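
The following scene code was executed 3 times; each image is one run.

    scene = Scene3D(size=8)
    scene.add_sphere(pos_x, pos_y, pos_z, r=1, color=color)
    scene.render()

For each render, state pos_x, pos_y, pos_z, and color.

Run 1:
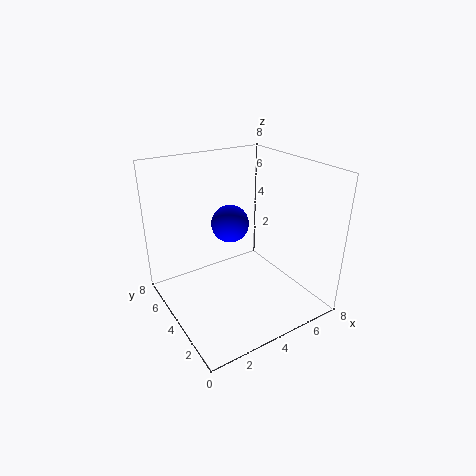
pos_x = 3.5
pos_y = 4
pos_z = 5
color = 'blue'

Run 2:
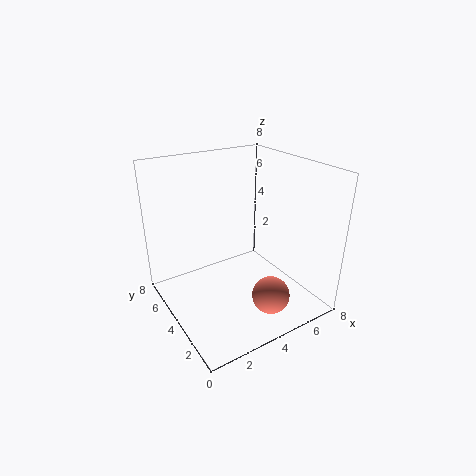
pos_x = 4.5
pos_y = 1.5
pos_z = 1.5
color = 'salmon'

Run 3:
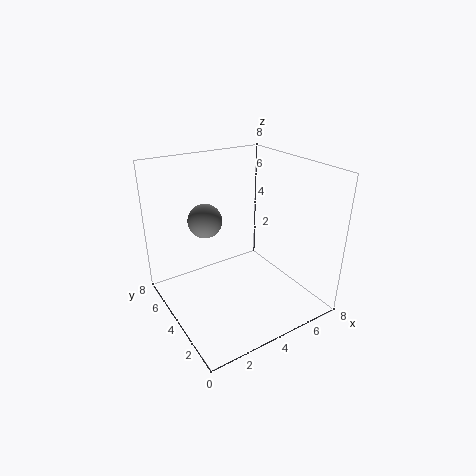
pos_x = 3
pos_y = 6
pos_z = 4.5
color = 'gray'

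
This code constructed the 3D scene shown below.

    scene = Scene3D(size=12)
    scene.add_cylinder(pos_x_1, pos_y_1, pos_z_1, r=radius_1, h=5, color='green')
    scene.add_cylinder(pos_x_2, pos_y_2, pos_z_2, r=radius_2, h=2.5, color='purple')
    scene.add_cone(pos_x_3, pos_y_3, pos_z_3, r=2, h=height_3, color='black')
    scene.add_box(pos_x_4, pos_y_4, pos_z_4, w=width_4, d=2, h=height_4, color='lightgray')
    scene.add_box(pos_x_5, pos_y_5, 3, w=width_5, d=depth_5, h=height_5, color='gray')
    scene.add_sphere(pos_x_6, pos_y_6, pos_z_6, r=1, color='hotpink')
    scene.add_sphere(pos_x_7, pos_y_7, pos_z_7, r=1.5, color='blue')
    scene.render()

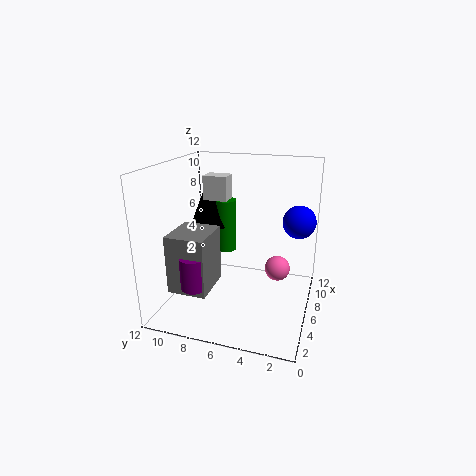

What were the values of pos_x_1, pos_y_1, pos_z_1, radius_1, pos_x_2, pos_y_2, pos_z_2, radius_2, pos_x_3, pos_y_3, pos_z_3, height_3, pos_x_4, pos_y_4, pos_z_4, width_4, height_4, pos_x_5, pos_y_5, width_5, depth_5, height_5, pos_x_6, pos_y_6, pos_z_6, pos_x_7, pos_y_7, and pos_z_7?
pos_x_1 = 10, pos_y_1 = 8.5, pos_z_1 = 3, radius_1 = 1, pos_x_2 = 1.5, pos_y_2 = 8, pos_z_2 = 3.5, radius_2 = 1, pos_x_3 = 10, pos_y_3 = 10, pos_z_3 = 5.5, height_3 = 5, pos_x_4 = 6, pos_y_4 = 7, pos_z_4 = 9, width_4 = 1.5, height_4 = 2, pos_x_5 = 1, pos_y_5 = 7, width_5 = 3.5, depth_5 = 3, height_5 = 4.5, pos_x_6 = 5.5, pos_y_6 = 2.5, pos_z_6 = 4, pos_x_7 = 10, pos_y_7 = 1.5, pos_z_7 = 6.5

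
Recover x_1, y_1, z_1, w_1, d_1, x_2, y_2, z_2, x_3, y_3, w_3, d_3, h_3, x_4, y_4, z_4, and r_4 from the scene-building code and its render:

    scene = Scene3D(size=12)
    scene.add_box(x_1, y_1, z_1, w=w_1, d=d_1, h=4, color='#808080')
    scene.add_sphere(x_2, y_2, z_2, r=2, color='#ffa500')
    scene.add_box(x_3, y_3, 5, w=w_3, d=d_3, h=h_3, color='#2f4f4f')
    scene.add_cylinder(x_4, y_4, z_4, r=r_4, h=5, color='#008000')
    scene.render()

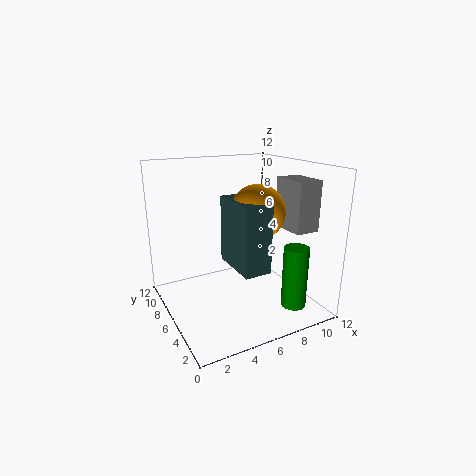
x_1 = 9
y_1 = 2
z_1 = 7
w_1 = 2
d_1 = 3
x_2 = 6
y_2 = 3
z_2 = 9
x_3 = 4
y_3 = 1
w_3 = 2
d_3 = 4
h_3 = 5
x_4 = 9
y_4 = 2
z_4 = 1
r_4 = 1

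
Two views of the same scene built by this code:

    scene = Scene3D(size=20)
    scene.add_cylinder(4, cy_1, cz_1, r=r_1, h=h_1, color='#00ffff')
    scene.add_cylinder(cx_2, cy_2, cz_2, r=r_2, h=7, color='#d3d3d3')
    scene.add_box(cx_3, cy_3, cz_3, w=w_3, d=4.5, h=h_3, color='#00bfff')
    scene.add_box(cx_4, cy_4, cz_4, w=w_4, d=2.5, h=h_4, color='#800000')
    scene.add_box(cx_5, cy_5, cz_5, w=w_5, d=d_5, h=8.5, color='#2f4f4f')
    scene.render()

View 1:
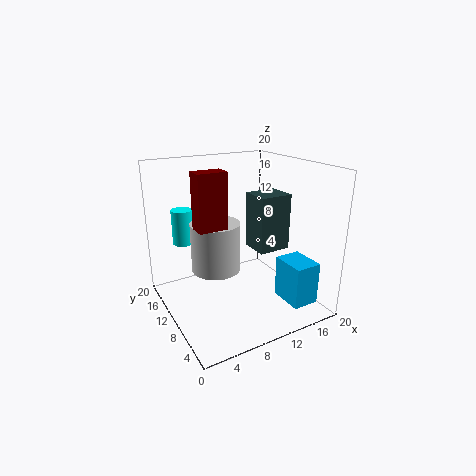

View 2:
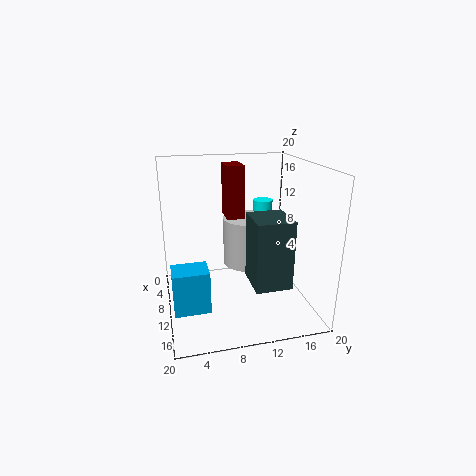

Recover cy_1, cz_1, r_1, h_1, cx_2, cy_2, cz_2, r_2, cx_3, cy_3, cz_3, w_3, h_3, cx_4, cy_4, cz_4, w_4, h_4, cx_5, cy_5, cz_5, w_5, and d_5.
cy_1 = 15.5; cz_1 = 8.5; r_1 = 1.5; h_1 = 5; cx_2 = 7.5; cy_2 = 12; cz_2 = 5; r_2 = 3.5; cx_3 = 13; cy_3 = 0.5; cz_3 = 3; w_3 = 3.5; h_3 = 5.5; cx_4 = 4; cy_4 = 9; cz_4 = 12; w_4 = 4; h_4 = 7.5; cx_5 = 14; cy_5 = 10; cz_5 = 6.5; w_5 = 5; d_5 = 4.5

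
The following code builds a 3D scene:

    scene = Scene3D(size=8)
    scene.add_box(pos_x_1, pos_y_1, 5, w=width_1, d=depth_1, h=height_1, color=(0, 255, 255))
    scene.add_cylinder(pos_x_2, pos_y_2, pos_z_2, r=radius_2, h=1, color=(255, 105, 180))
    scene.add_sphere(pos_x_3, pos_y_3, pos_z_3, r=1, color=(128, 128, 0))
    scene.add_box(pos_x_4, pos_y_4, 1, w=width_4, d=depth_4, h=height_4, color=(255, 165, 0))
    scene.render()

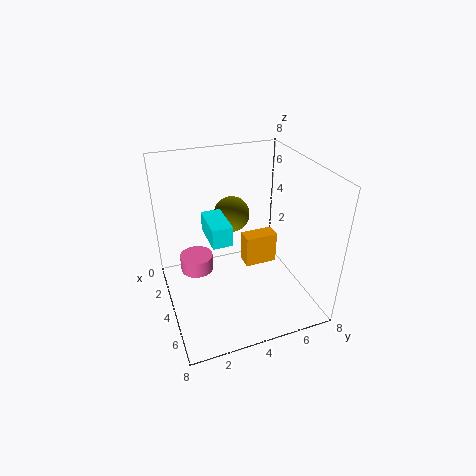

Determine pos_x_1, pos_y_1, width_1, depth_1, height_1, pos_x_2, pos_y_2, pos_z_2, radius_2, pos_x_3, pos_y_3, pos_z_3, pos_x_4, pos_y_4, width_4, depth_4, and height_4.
pos_x_1 = 4
pos_y_1 = 2
width_1 = 2
depth_1 = 1
height_1 = 1
pos_x_2 = 2
pos_y_2 = 2
pos_z_2 = 1
radius_2 = 1
pos_x_3 = 3
pos_y_3 = 4
pos_z_3 = 5
pos_x_4 = 2
pos_y_4 = 5
width_4 = 1
depth_4 = 2
height_4 = 2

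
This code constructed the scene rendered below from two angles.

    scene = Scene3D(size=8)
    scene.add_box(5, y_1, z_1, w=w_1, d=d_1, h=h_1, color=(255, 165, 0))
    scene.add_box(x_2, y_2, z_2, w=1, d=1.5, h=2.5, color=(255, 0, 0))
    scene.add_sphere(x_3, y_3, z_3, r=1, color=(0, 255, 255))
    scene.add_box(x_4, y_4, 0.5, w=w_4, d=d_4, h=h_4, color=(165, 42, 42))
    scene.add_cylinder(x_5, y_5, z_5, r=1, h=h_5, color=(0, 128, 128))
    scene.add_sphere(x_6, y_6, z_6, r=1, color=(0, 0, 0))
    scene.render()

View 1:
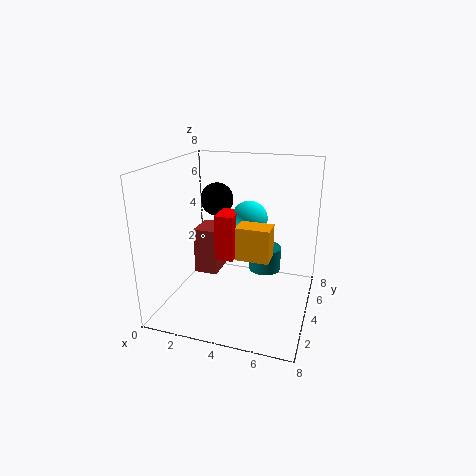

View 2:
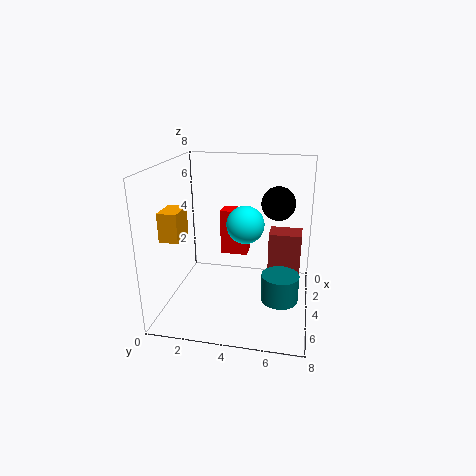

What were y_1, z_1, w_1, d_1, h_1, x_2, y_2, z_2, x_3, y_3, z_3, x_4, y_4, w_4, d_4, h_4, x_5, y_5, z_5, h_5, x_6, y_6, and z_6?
y_1 = 0.5; z_1 = 4.5; w_1 = 1.5; d_1 = 1; h_1 = 1.5; x_2 = 3; y_2 = 3; z_2 = 3; x_3 = 4.5; y_3 = 4.5; z_3 = 5; x_4 = 0.5; y_4 = 5.5; w_4 = 1.5; d_4 = 2; h_4 = 3; x_5 = 5; y_5 = 6.5; z_5 = 1; h_5 = 1.5; x_6 = 2; y_6 = 6; z_6 = 5.5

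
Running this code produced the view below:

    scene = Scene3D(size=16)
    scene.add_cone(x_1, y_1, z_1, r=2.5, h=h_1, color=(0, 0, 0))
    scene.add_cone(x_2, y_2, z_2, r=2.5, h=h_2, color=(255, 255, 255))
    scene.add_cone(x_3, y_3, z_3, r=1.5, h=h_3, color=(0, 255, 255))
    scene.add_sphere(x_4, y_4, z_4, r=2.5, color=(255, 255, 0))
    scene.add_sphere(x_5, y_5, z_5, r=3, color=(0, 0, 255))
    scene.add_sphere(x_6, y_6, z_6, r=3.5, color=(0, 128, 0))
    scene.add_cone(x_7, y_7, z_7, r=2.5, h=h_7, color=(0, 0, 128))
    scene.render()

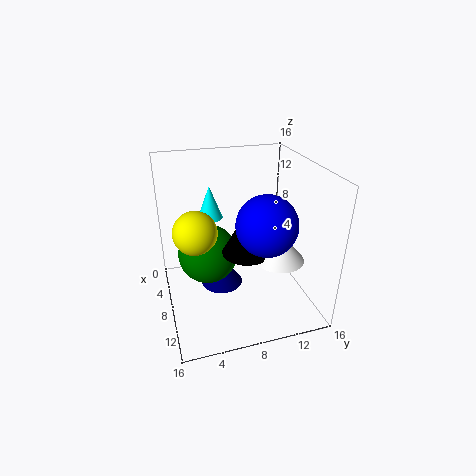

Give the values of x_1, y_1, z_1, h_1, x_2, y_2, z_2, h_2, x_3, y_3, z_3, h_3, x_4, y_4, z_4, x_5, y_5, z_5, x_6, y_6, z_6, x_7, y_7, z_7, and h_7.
x_1 = 11
y_1 = 8
z_1 = 8
h_1 = 4.5
x_2 = 12.5
y_2 = 11
z_2 = 7.5
h_2 = 3
x_3 = 3
y_3 = 6
z_3 = 8.5
h_3 = 4
x_4 = 6.5
y_4 = 3.5
z_4 = 8.5
x_5 = 12.5
y_5 = 9.5
z_5 = 11.5
x_6 = 5.5
y_6 = 5
z_6 = 5
x_7 = 6
y_7 = 6.5
z_7 = 1
h_7 = 3.5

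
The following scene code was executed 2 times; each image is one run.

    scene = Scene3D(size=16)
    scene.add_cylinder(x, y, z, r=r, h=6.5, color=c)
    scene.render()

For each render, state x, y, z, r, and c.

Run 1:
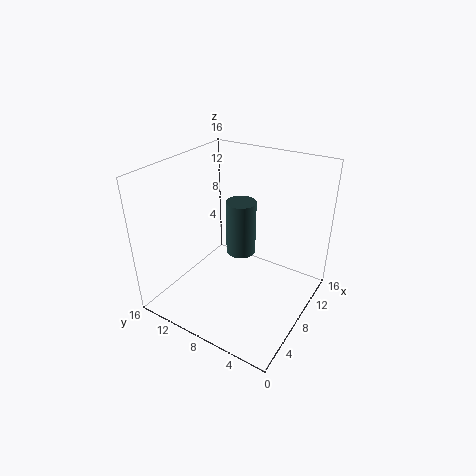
x = 10.25, y = 9, z = 4.75, r = 1.75, c = 'darkslategray'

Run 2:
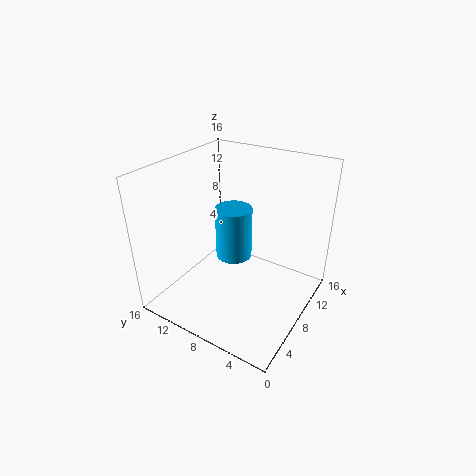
x = 11, y = 10.5, z = 3.25, r = 2.25, c = 'deepskyblue'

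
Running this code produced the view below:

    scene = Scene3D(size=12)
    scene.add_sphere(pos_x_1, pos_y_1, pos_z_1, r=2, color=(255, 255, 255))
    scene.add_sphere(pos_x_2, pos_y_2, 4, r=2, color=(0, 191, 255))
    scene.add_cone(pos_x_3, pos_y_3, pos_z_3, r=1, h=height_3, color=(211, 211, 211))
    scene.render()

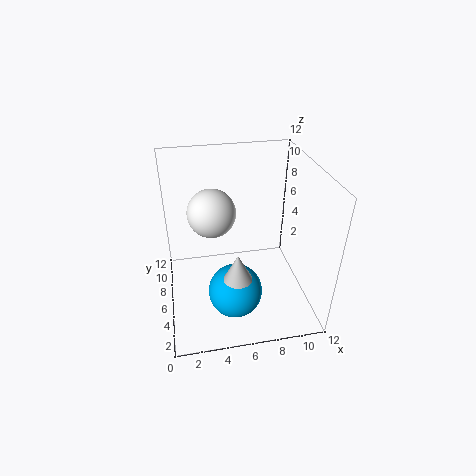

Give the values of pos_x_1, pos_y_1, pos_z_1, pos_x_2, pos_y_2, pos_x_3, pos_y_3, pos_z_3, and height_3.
pos_x_1 = 4, pos_y_1 = 7, pos_z_1 = 8, pos_x_2 = 5, pos_y_2 = 2, pos_x_3 = 5, pos_y_3 = 1, pos_z_3 = 6, height_3 = 2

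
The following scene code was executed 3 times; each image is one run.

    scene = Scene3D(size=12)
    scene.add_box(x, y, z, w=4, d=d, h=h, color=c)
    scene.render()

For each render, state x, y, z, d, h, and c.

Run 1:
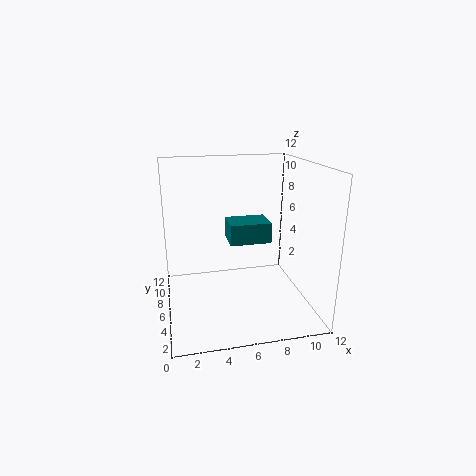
x = 6
y = 9
z = 4
d = 3
h = 2
c = 'teal'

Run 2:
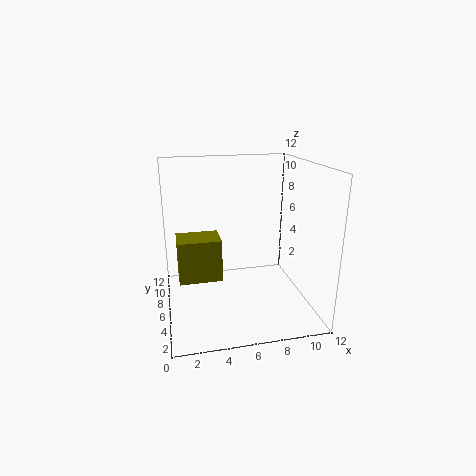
x = 1
y = 8
z = 1
d = 3
h = 4
c = 'olive'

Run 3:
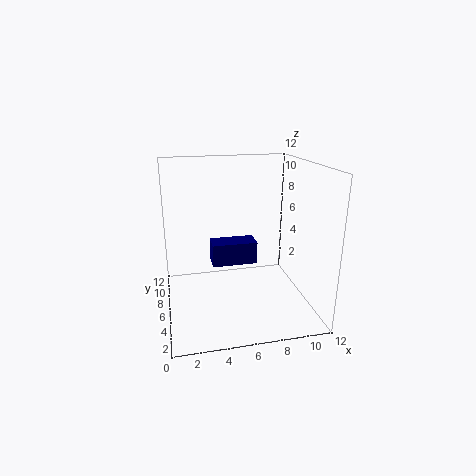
x = 4
y = 7
z = 3
d = 2
h = 2
c = 'navy'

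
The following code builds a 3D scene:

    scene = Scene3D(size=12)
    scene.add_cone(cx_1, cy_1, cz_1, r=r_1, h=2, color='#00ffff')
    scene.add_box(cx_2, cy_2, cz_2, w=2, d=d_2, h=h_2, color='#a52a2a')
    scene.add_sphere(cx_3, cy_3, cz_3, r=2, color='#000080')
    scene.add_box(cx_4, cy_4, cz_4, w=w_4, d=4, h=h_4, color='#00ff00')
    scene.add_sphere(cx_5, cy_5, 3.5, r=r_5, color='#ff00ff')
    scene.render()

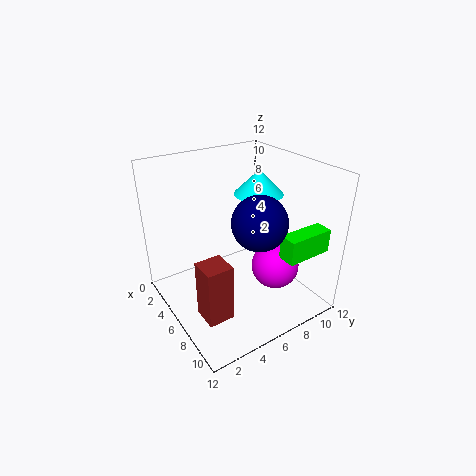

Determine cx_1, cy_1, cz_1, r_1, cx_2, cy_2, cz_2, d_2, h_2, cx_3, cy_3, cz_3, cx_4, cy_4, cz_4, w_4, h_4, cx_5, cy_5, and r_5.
cx_1 = 6, cy_1 = 8, cz_1 = 9.5, r_1 = 2, cx_2 = 8, cy_2 = 1, cz_2 = 2, d_2 = 2, h_2 = 4.5, cx_3 = 9.5, cy_3 = 5.5, cz_3 = 9, cx_4 = 9, cy_4 = 8, cz_4 = 5, w_4 = 1.5, h_4 = 2, cx_5 = 8, cy_5 = 8.5, r_5 = 2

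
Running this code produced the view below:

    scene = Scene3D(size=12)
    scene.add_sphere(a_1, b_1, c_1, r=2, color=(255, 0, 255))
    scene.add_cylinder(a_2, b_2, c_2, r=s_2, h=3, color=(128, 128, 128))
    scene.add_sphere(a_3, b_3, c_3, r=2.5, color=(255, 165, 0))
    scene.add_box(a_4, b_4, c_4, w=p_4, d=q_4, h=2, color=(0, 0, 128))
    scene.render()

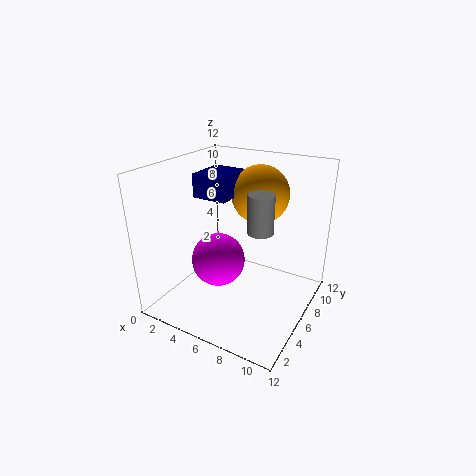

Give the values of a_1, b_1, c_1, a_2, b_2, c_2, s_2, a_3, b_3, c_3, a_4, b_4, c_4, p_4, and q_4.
a_1 = 6, b_1 = 3, c_1 = 5.5, a_2 = 8.5, b_2 = 5, c_2 = 7.5, s_2 = 1, a_3 = 6.5, b_3 = 9, c_3 = 9, a_4 = 2, b_4 = 5.5, c_4 = 9, p_4 = 3, q_4 = 3.5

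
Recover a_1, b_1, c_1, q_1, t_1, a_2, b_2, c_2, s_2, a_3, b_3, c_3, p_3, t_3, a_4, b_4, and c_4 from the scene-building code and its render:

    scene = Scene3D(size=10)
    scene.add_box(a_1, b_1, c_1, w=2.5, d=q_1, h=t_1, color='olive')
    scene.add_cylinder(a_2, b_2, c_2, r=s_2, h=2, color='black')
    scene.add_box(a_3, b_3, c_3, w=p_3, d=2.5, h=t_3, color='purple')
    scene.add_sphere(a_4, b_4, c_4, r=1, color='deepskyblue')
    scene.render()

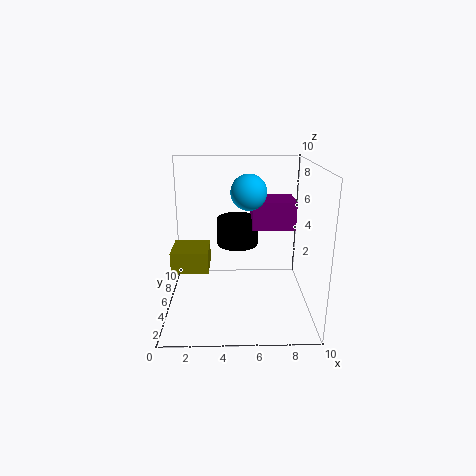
a_1 = 0.5; b_1 = 3.5; c_1 = 3; q_1 = 2.5; t_1 = 1.5; a_2 = 5; b_2 = 6.5; c_2 = 4; s_2 = 1.5; a_3 = 6; b_3 = 5; c_3 = 5.5; p_3 = 3; t_3 = 2; a_4 = 5.5; b_4 = 1.5; c_4 = 9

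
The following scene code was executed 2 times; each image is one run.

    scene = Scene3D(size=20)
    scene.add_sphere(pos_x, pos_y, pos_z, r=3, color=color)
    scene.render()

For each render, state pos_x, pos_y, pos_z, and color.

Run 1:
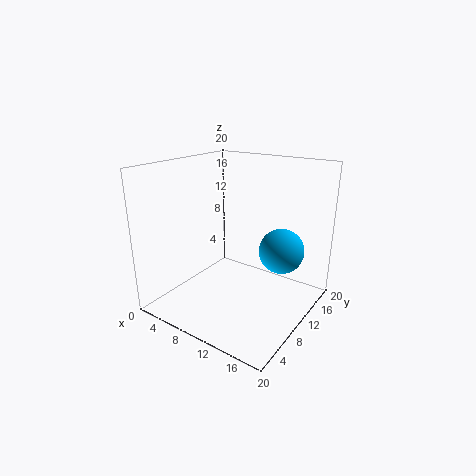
pos_x = 16; pos_y = 11.5; pos_z = 9; color = 'deepskyblue'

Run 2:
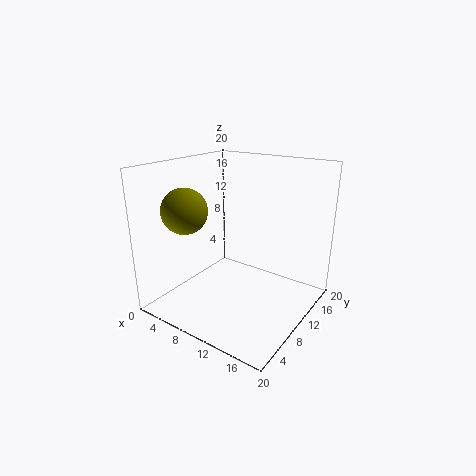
pos_x = 5.5; pos_y = 4.5; pos_z = 14.5; color = 'olive'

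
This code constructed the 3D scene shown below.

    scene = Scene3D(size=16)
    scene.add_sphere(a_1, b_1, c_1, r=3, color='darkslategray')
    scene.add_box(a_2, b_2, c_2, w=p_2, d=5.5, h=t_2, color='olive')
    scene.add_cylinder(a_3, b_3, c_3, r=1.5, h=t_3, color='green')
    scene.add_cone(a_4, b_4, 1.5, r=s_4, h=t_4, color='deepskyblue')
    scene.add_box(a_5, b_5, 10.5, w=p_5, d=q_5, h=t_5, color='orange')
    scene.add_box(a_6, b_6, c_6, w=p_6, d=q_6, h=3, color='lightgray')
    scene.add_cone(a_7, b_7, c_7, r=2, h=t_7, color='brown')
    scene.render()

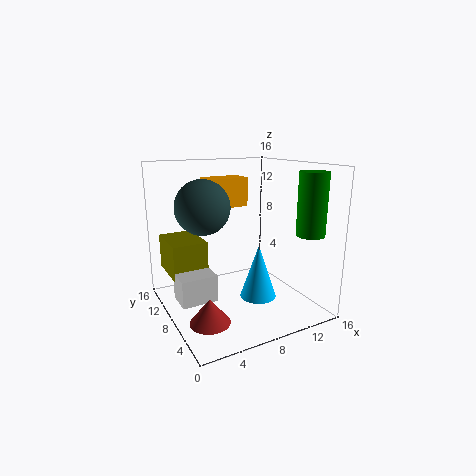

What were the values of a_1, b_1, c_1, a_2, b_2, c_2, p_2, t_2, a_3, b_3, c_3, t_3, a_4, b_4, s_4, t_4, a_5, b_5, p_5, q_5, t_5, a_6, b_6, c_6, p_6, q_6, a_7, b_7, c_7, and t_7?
a_1 = 4.5; b_1 = 9.5; c_1 = 11.5; a_2 = 1; b_2 = 9.5; c_2 = 3.5; p_2 = 4; t_2 = 4; a_3 = 13.5; b_3 = 2.5; c_3 = 9; t_3 = 6.5; a_4 = 9.5; b_4 = 6; s_4 = 2; t_4 = 6; a_5 = 6.5; b_5 = 12; p_5 = 5; q_5 = 3; t_5 = 3.5; a_6 = 1; b_6 = 7; c_6 = 1.5; p_6 = 4; q_6 = 3; a_7 = 2.5; b_7 = 3.5; c_7 = 1.5; t_7 = 2.5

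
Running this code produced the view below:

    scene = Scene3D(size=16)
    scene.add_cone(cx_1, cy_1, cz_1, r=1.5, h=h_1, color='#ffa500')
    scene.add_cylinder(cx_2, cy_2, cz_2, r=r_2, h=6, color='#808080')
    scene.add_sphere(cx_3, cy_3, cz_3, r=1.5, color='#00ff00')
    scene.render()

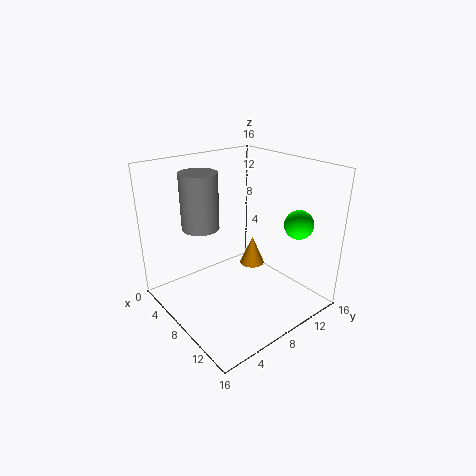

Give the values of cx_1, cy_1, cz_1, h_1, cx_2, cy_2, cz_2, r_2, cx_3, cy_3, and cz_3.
cx_1 = 6.5
cy_1 = 11.5
cz_1 = 3
h_1 = 3.5
cx_2 = 6
cy_2 = 4.5
cz_2 = 9.5
r_2 = 2
cx_3 = 13.5
cy_3 = 11.5
cz_3 = 10.5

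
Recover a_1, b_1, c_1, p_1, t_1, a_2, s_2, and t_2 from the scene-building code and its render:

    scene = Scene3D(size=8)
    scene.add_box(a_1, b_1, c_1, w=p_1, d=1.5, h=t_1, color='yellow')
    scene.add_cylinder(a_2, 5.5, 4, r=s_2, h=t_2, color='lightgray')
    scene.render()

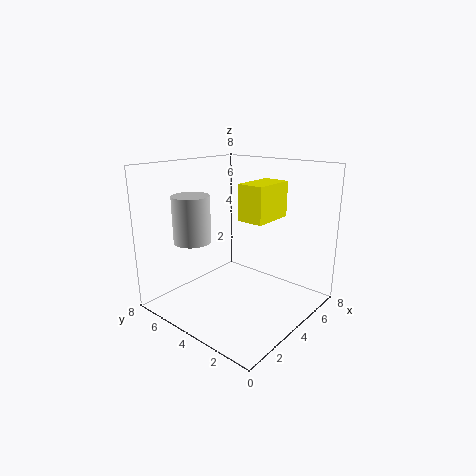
a_1 = 4; b_1 = 2.5; c_1 = 5; p_1 = 2.5; t_1 = 2; a_2 = 2; s_2 = 1; t_2 = 2.5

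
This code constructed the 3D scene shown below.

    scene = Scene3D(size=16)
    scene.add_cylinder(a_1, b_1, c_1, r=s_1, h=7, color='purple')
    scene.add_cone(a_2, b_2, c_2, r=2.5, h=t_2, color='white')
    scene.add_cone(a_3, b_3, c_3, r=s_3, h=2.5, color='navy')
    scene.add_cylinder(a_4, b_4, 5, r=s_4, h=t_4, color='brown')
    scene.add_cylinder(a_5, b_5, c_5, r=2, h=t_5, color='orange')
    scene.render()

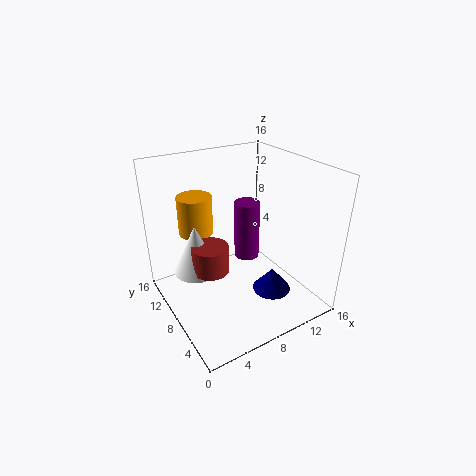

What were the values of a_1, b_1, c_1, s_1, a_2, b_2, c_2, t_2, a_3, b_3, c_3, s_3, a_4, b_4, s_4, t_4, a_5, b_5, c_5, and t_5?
a_1 = 10.5; b_1 = 10; c_1 = 4; s_1 = 1.5; a_2 = 3.5; b_2 = 9.5; c_2 = 4.5; t_2 = 5.5; a_3 = 9.5; b_3 = 3.5; c_3 = 3.5; s_3 = 2; a_4 = 4.5; b_4 = 8; s_4 = 2; t_4 = 3; a_5 = 5; b_5 = 12.5; c_5 = 7.5; t_5 = 4.5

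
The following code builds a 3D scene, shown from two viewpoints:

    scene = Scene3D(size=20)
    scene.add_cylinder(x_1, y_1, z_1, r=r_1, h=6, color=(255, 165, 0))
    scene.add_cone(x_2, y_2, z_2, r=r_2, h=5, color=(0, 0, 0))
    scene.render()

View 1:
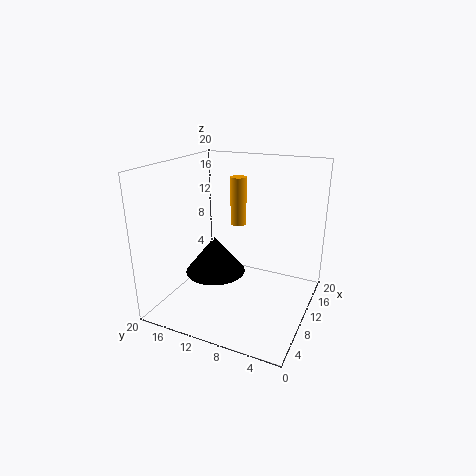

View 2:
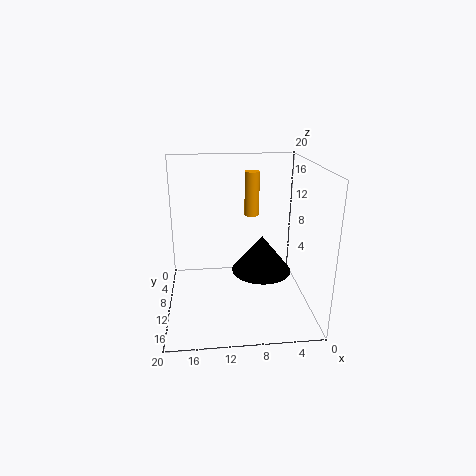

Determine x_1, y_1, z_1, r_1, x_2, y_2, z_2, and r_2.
x_1 = 8
y_1 = 9
z_1 = 13
r_1 = 1
x_2 = 7
y_2 = 12
z_2 = 6
r_2 = 4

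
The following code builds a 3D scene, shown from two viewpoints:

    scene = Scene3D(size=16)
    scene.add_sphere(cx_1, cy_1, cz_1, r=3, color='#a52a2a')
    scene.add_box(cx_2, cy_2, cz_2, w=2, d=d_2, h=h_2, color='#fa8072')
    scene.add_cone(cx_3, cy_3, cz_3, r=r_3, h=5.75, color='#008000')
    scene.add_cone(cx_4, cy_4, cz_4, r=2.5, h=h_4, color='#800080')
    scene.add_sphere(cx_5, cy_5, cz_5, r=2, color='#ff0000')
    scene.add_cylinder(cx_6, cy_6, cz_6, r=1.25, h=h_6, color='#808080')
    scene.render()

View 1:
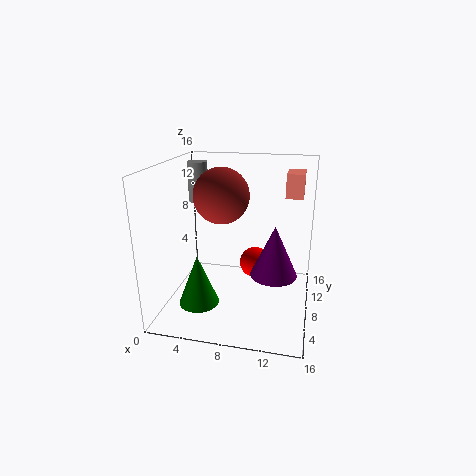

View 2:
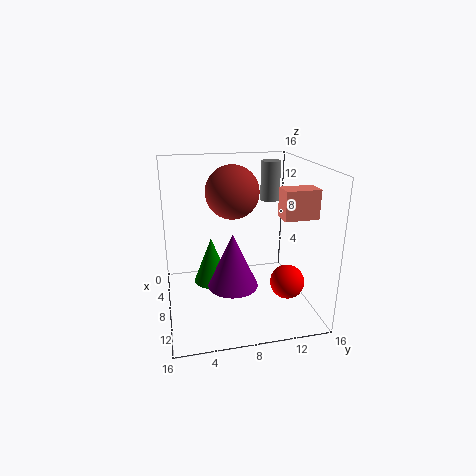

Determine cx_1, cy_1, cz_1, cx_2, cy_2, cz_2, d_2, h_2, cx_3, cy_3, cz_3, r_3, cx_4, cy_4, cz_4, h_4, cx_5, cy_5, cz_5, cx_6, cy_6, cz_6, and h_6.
cx_1 = 6.25
cy_1 = 7.75
cz_1 = 12.75
cx_2 = 12.75
cy_2 = 10.75
cz_2 = 12
d_2 = 3.25
h_2 = 2.75
cx_3 = 4
cy_3 = 5.5
cz_3 = 0.75
r_3 = 2.25
cx_4 = 12.25
cy_4 = 6.5
cz_4 = 4.75
h_4 = 5.5
cx_5 = 9
cy_5 = 13.75
cz_5 = 2.25
cx_6 = 1.5
cy_6 = 13.75
cz_6 = 10.25
h_6 = 5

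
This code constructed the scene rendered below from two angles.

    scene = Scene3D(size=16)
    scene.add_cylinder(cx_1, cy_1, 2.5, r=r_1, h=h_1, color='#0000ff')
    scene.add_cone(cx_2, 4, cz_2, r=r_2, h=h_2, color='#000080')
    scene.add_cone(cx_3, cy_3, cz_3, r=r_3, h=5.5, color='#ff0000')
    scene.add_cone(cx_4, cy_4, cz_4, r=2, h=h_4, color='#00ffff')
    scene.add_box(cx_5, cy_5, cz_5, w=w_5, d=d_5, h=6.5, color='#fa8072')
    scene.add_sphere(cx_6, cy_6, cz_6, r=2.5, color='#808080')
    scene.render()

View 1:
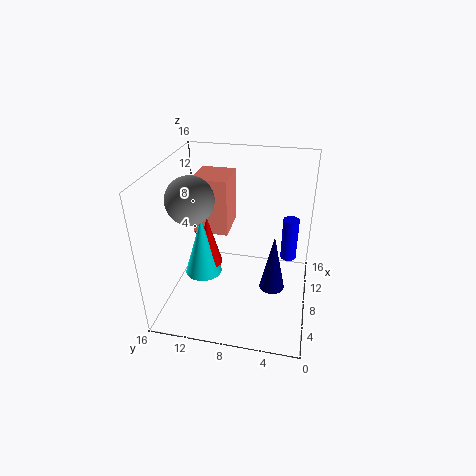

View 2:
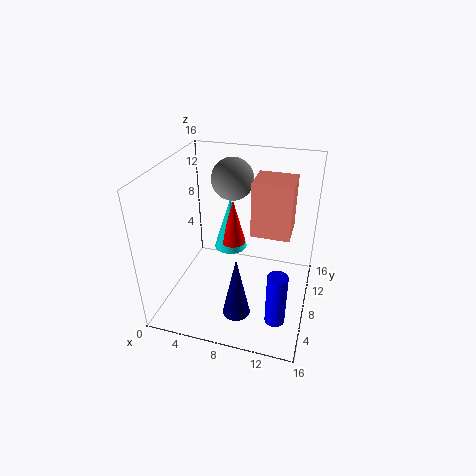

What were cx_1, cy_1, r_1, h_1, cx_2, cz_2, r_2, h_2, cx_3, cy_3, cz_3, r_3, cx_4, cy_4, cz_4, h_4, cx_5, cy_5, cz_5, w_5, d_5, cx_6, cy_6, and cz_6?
cx_1 = 13.5; cy_1 = 2.5; r_1 = 1; h_1 = 5.5; cx_2 = 9; cz_2 = 1; r_2 = 1.5; h_2 = 7; cx_3 = 6.5; cy_3 = 11; cz_3 = 5.5; r_3 = 1.5; cx_4 = 6; cy_4 = 11.5; cz_4 = 4.5; h_4 = 6.5; cx_5 = 9; cy_5 = 9.5; cz_5 = 7.5; w_5 = 4.5; d_5 = 4; cx_6 = 6; cy_6 = 12.5; cz_6 = 13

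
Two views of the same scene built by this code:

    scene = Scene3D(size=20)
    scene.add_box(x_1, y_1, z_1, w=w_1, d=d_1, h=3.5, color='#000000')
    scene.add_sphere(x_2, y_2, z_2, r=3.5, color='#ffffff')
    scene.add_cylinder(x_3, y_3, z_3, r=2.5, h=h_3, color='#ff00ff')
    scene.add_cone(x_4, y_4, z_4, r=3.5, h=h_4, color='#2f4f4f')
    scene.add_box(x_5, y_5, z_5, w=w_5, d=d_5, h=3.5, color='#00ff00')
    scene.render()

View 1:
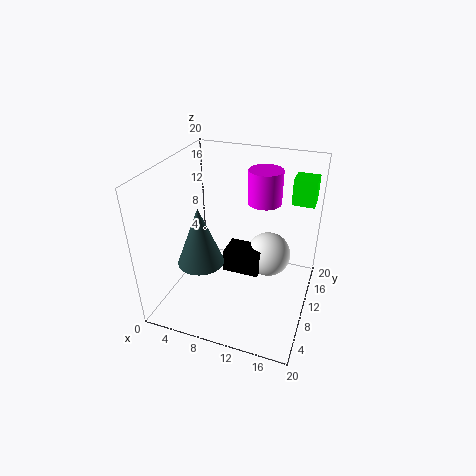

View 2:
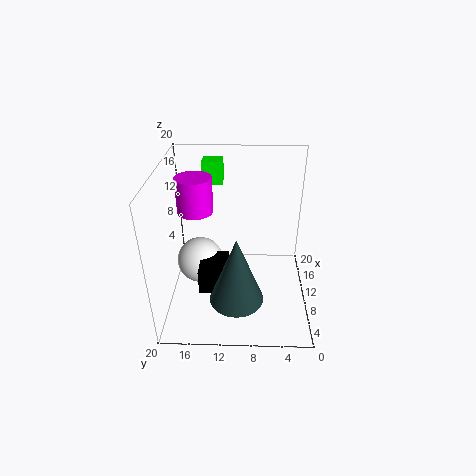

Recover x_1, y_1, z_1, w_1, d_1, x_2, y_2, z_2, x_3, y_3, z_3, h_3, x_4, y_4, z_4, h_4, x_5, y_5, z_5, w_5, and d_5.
x_1 = 7, y_1 = 11.5, z_1 = 2.5, w_1 = 5.5, d_1 = 4, x_2 = 13, y_2 = 16, z_2 = 4, x_3 = 12, y_3 = 16, z_3 = 13, h_3 = 5, x_4 = 4, y_4 = 10, z_4 = 4.5, h_4 = 9, x_5 = 16.5, y_5 = 12.5, z_5 = 15, w_5 = 3, d_5 = 3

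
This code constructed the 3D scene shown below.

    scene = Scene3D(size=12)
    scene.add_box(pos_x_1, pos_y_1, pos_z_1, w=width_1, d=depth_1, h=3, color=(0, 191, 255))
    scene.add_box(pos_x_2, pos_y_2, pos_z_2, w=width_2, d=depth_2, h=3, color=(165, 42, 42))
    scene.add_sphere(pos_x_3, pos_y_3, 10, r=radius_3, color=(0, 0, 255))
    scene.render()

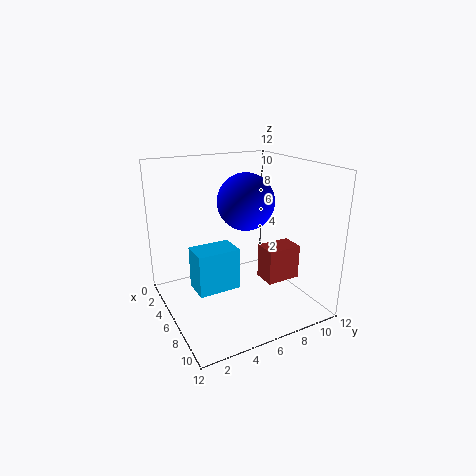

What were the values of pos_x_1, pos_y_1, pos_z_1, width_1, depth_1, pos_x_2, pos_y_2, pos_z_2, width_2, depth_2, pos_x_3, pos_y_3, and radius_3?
pos_x_1 = 8; pos_y_1 = 1; pos_z_1 = 4; width_1 = 2; depth_1 = 3; pos_x_2 = 6; pos_y_2 = 8; pos_z_2 = 2; width_2 = 2; depth_2 = 3; pos_x_3 = 9; pos_y_3 = 5; radius_3 = 2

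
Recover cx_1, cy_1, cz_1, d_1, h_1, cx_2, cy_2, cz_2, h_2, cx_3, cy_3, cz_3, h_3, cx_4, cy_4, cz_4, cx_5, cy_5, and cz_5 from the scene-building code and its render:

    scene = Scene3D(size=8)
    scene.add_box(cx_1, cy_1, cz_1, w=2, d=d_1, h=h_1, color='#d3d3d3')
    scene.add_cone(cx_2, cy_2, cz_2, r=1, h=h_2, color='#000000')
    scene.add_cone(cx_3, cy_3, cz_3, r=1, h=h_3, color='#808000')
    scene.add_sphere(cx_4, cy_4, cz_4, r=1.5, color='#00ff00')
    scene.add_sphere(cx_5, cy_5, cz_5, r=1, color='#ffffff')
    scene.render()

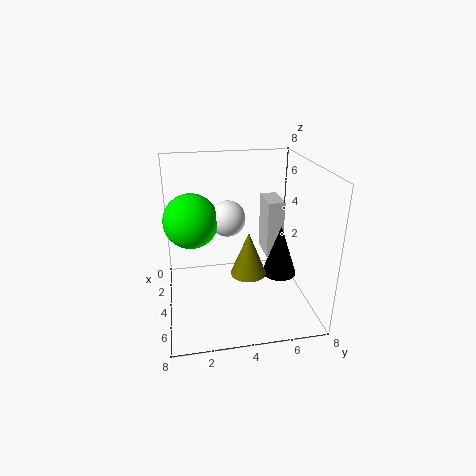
cx_1 = 1
cy_1 = 6
cz_1 = 2
d_1 = 1
h_1 = 3.5
cx_2 = 4
cy_2 = 6.5
cz_2 = 1.5
h_2 = 3
cx_3 = 4.5
cy_3 = 4.5
cz_3 = 2
h_3 = 2.5
cx_4 = 3.5
cy_4 = 1.5
cz_4 = 5
cx_5 = 3.5
cy_5 = 3.5
cz_5 = 5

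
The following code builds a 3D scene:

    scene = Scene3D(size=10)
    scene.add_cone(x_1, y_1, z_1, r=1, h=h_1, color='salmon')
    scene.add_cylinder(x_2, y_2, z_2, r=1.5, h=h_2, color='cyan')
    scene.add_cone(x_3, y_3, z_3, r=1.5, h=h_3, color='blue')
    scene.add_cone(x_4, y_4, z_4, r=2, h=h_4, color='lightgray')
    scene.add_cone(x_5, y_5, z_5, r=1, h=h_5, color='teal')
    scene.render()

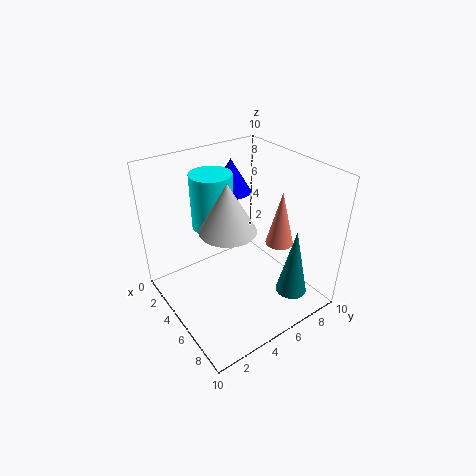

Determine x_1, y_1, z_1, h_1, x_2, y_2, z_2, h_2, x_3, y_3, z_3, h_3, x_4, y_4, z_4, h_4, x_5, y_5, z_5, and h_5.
x_1 = 6
y_1 = 8
z_1 = 4
h_1 = 4
x_2 = 2.5
y_2 = 4.5
z_2 = 5
h_2 = 4
x_3 = 2
y_3 = 6.5
z_3 = 7
h_3 = 2.5
x_4 = 4.5
y_4 = 4.5
z_4 = 5.5
h_4 = 3.5
x_5 = 9
y_5 = 6.5
z_5 = 2.5
h_5 = 4.5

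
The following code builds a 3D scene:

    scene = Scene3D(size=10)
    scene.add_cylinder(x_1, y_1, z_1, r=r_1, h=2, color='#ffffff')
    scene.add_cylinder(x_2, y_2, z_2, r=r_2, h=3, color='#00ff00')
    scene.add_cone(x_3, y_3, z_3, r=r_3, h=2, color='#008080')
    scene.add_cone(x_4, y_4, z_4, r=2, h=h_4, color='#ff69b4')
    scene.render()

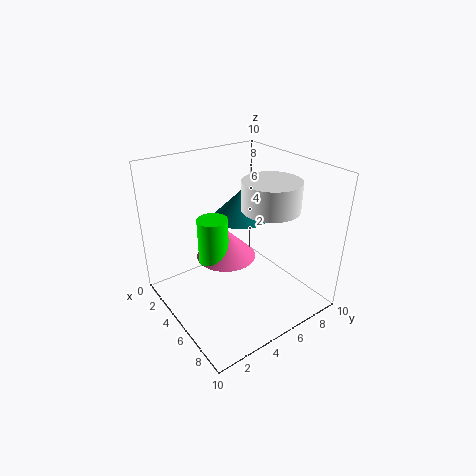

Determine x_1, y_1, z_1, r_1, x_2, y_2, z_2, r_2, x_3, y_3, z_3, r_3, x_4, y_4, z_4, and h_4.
x_1 = 6
y_1 = 7
z_1 = 7
r_1 = 2
x_2 = 5
y_2 = 3
z_2 = 4
r_2 = 1
x_3 = 4
y_3 = 6
z_3 = 6
r_3 = 2
x_4 = 5
y_4 = 4
z_4 = 4
h_4 = 2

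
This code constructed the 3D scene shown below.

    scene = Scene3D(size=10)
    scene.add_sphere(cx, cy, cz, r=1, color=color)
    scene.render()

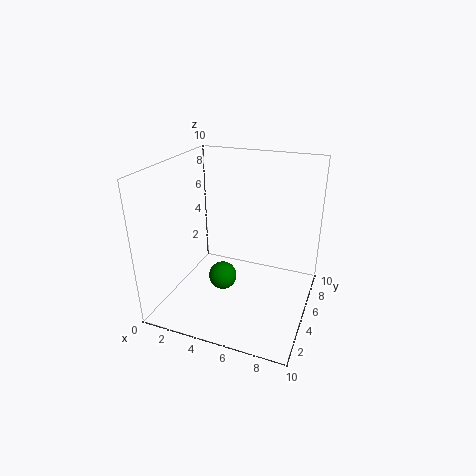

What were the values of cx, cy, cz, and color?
cx = 4; cy = 4.5; cz = 2; color = 'green'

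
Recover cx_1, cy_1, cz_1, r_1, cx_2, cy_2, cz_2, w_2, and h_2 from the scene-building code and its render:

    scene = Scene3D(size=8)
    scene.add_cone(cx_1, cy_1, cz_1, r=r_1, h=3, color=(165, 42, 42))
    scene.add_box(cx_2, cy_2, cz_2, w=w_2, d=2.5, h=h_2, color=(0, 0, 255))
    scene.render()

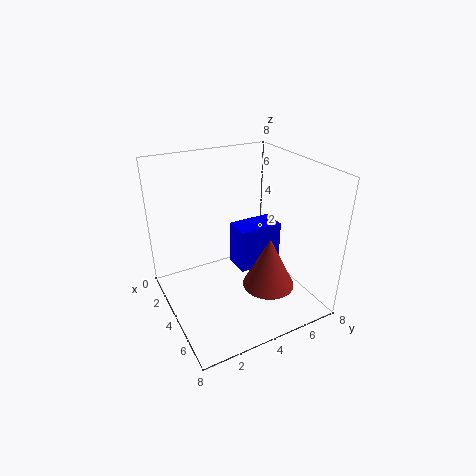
cx_1 = 5; cy_1 = 5.5; cz_1 = 1; r_1 = 1.5; cx_2 = 3; cy_2 = 4; cz_2 = 2; w_2 = 1.5; h_2 = 2.5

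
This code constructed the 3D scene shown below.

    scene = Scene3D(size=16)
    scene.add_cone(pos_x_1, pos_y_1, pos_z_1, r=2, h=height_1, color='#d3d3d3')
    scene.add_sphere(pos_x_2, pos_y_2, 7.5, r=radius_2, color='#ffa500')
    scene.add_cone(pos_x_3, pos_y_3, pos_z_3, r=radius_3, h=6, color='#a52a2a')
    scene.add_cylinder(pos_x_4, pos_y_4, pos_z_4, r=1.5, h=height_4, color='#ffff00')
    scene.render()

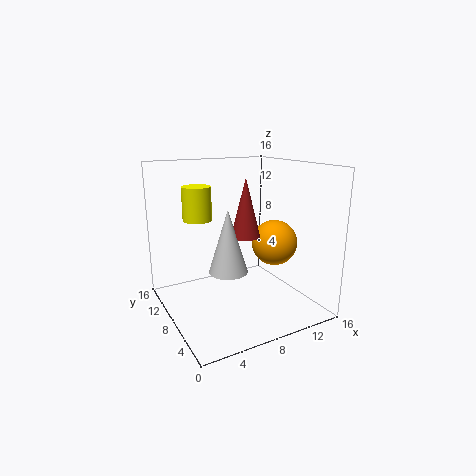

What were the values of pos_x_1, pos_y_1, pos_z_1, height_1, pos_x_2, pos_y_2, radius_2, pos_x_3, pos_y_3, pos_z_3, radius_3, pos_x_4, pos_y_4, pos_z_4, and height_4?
pos_x_1 = 5.5, pos_y_1 = 5.5, pos_z_1 = 5.5, height_1 = 6.5, pos_x_2 = 11.5, pos_y_2 = 6, radius_2 = 2.5, pos_x_3 = 7.5, pos_y_3 = 5.5, pos_z_3 = 9, radius_3 = 1.5, pos_x_4 = 3.5, pos_y_4 = 8.5, pos_z_4 = 10.5, height_4 = 3.5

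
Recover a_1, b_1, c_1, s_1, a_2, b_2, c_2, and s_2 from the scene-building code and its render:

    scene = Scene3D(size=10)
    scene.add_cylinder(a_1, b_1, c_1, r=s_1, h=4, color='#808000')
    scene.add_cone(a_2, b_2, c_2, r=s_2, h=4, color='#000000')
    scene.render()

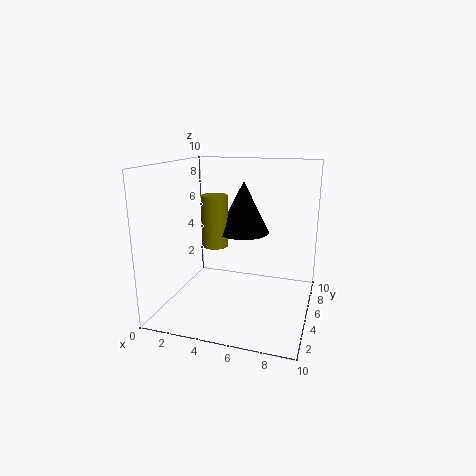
a_1 = 2.5
b_1 = 7
c_1 = 3.5
s_1 = 1
a_2 = 4.5
b_2 = 8
c_2 = 4.5
s_2 = 2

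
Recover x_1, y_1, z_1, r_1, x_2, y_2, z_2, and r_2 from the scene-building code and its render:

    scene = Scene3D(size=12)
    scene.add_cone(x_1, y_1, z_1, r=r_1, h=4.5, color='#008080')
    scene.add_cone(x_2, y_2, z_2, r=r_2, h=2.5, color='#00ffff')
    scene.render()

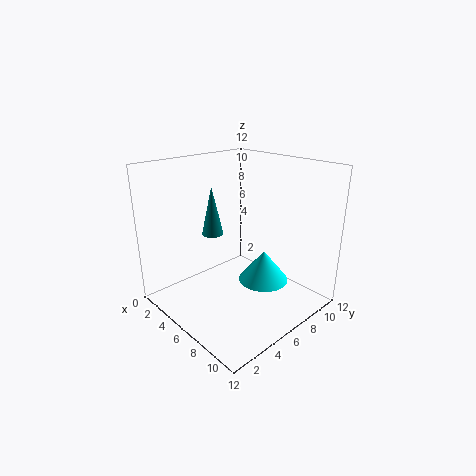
x_1 = 2; y_1 = 6.5; z_1 = 5; r_1 = 1; x_2 = 8.5; y_2 = 6.5; z_2 = 3; r_2 = 2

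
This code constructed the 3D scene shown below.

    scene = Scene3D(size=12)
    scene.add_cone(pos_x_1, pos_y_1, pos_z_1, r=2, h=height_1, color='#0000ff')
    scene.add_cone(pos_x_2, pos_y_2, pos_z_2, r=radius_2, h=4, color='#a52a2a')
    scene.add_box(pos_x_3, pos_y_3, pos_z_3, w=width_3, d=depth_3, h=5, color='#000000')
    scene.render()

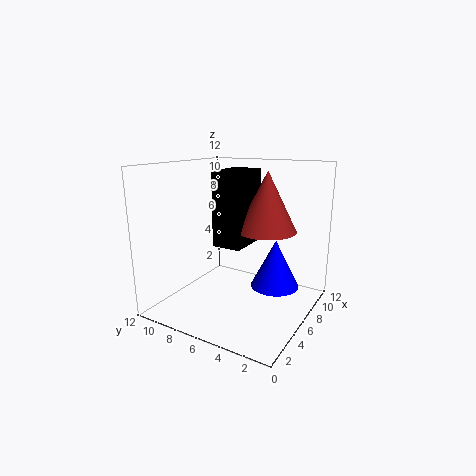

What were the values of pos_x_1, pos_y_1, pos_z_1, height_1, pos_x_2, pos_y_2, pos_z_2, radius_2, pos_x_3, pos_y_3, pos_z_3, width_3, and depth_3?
pos_x_1 = 7; pos_y_1 = 3; pos_z_1 = 2; height_1 = 4; pos_x_2 = 3; pos_y_2 = 2; pos_z_2 = 8; radius_2 = 2; pos_x_3 = 1; pos_y_3 = 3; pos_z_3 = 7; width_3 = 3; depth_3 = 2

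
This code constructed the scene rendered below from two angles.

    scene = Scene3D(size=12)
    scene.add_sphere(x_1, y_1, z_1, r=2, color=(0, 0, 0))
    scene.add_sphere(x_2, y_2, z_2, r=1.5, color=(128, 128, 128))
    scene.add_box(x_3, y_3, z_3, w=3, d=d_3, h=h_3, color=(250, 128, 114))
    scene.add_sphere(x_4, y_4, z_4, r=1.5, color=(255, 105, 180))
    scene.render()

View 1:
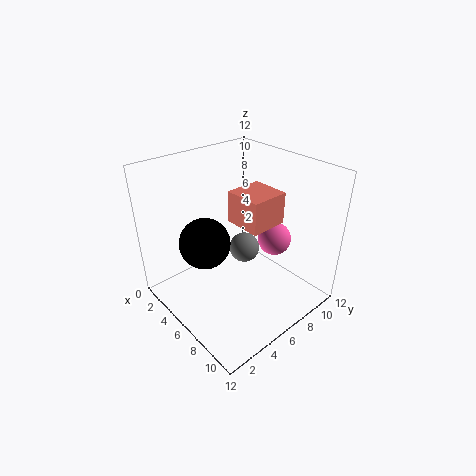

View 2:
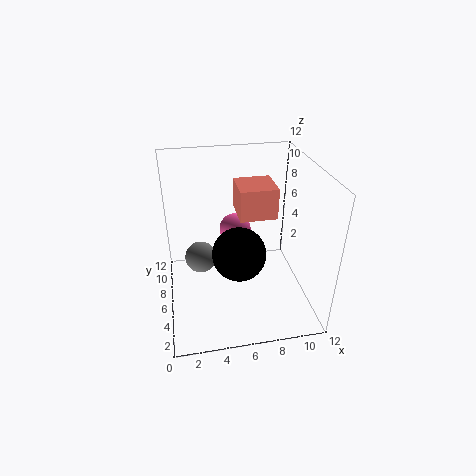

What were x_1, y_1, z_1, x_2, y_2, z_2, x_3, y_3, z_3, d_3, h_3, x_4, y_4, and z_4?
x_1 = 5.5; y_1 = 3; z_1 = 6.5; x_2 = 3; y_2 = 9.5; z_2 = 2; x_3 = 6; y_3 = 5; z_3 = 8; d_3 = 3; h_3 = 2.5; x_4 = 6.5; y_4 = 10; z_4 = 4.5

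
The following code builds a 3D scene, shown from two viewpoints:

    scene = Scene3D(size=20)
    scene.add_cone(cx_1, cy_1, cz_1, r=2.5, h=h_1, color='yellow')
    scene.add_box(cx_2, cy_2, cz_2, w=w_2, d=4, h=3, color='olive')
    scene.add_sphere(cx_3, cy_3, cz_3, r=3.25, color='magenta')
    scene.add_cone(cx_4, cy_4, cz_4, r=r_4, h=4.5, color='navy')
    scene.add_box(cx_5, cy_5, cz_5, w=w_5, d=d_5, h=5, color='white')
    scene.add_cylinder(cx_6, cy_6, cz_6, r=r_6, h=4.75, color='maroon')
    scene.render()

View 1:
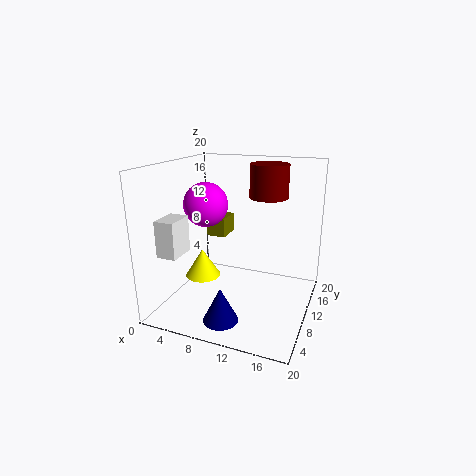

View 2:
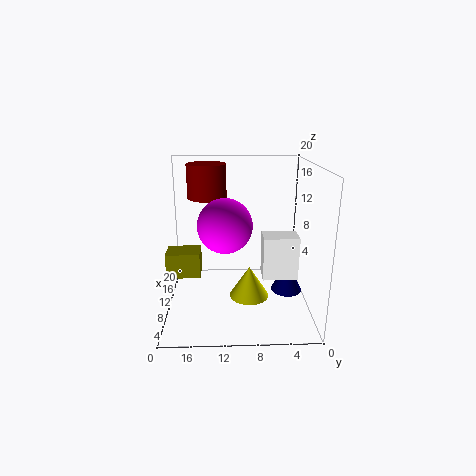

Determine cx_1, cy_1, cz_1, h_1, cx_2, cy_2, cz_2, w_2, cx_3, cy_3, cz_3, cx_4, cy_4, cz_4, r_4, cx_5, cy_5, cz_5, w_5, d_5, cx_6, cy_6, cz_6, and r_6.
cx_1 = 5, cy_1 = 8.75, cz_1 = 4, h_1 = 4, cx_2 = 2.75, cy_2 = 14.75, cz_2 = 7.75, w_2 = 3, cx_3 = 4.25, cy_3 = 11.75, cz_3 = 13.75, cx_4 = 10.5, cy_4 = 2.75, cz_4 = 1.5, r_4 = 2.25, cx_5 = 1, cy_5 = 3.5, cz_5 = 8.25, w_5 = 2.75, d_5 = 4, cx_6 = 13, cy_6 = 14.25, cz_6 = 15, r_6 = 2.75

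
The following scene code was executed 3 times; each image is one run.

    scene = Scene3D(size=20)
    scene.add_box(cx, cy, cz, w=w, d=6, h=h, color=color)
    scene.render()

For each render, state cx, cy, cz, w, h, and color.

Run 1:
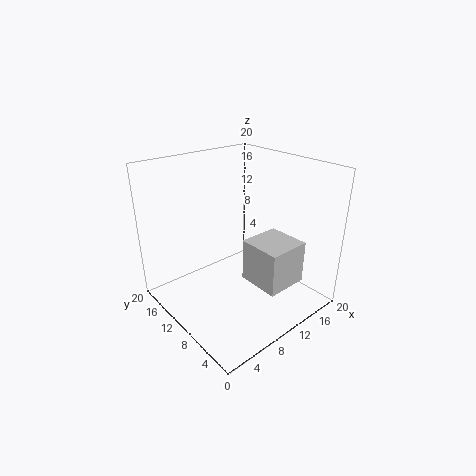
cx = 10
cy = 3
cz = 4
w = 6
h = 6
color = 'lightgray'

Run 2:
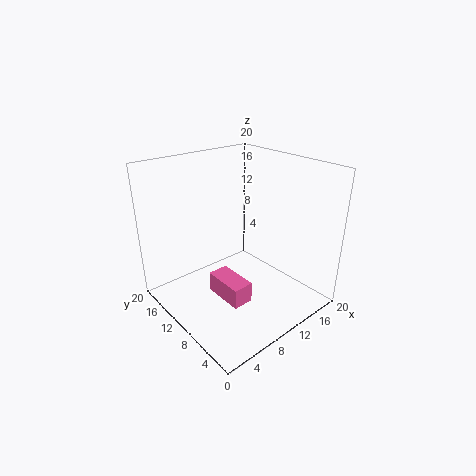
cx = 7
cy = 7
cz = 1
w = 3
h = 3
color = 'hotpink'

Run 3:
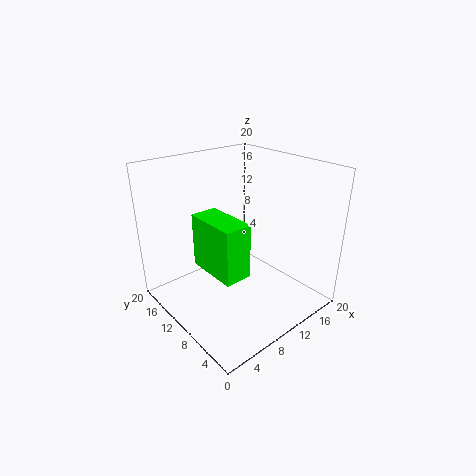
cx = 1
cy = 1
cz = 11
w = 3
h = 6
color = 'lime'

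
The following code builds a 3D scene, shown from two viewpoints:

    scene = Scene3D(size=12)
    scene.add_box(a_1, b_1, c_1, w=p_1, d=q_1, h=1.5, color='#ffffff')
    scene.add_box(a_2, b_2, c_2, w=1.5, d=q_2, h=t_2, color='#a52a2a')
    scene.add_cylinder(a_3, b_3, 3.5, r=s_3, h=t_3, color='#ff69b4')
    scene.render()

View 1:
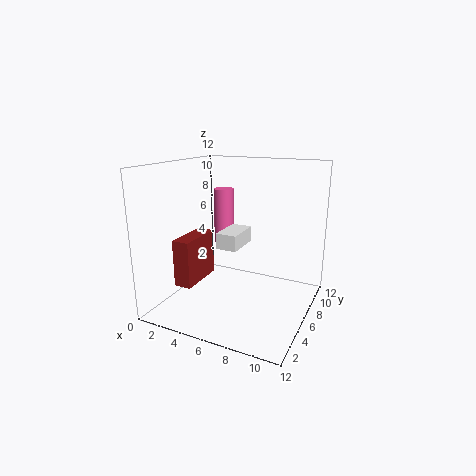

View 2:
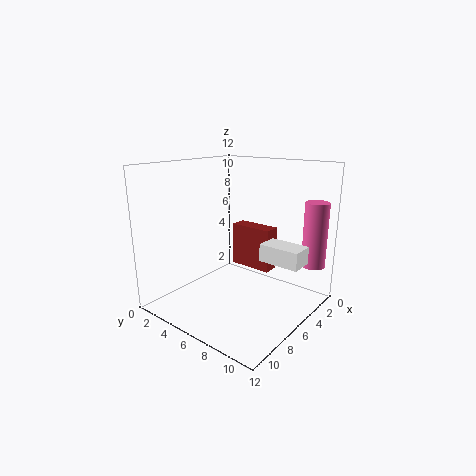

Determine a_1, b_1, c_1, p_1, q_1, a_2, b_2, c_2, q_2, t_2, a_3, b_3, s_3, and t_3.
a_1 = 3
b_1 = 7.5
c_1 = 4
p_1 = 2
q_1 = 3.5
a_2 = 1.5
b_2 = 3
c_2 = 2
q_2 = 4
t_2 = 4
a_3 = 2
b_3 = 11
s_3 = 1
t_3 = 5.5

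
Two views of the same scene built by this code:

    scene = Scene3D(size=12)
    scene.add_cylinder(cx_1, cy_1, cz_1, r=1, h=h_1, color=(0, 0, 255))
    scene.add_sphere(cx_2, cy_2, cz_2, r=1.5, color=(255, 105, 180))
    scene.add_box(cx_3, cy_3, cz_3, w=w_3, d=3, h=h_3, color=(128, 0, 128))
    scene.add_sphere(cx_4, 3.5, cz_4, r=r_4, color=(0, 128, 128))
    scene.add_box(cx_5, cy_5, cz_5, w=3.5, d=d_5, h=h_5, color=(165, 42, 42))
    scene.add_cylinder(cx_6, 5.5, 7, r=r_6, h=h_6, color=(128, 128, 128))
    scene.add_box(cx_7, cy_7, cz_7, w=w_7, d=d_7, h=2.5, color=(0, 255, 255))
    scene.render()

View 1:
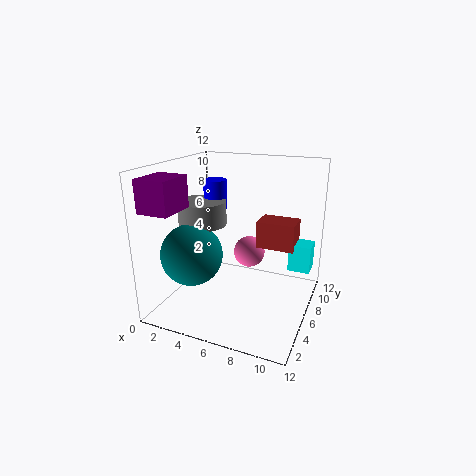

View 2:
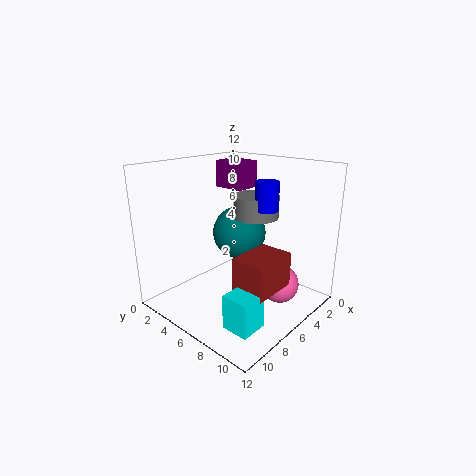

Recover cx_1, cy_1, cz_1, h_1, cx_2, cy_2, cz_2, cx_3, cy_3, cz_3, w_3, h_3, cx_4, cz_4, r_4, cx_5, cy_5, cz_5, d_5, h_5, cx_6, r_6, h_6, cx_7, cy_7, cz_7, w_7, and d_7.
cx_1 = 3.5; cy_1 = 7; cz_1 = 8; h_1 = 2.5; cx_2 = 5.5; cy_2 = 10; cz_2 = 3; cx_3 = 0.5; cy_3 = 0.5; cz_3 = 9; w_3 = 2.5; h_3 = 2.5; cx_4 = 3; cz_4 = 5; r_4 = 2.5; cx_5 = 6.5; cy_5 = 9; cz_5 = 4; d_5 = 2.5; h_5 = 2.5; cx_6 = 3; r_6 = 2; h_6 = 2; cx_7 = 9.5; cy_7 = 9.5; cz_7 = 2; w_7 = 2; d_7 = 2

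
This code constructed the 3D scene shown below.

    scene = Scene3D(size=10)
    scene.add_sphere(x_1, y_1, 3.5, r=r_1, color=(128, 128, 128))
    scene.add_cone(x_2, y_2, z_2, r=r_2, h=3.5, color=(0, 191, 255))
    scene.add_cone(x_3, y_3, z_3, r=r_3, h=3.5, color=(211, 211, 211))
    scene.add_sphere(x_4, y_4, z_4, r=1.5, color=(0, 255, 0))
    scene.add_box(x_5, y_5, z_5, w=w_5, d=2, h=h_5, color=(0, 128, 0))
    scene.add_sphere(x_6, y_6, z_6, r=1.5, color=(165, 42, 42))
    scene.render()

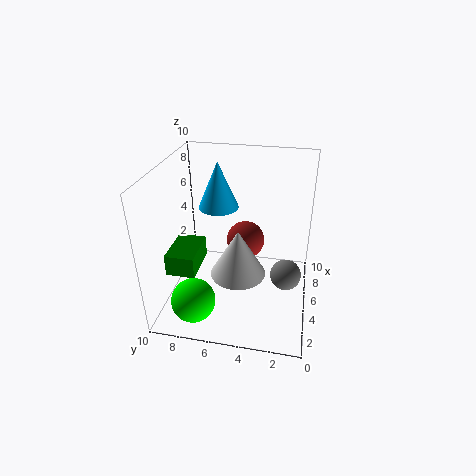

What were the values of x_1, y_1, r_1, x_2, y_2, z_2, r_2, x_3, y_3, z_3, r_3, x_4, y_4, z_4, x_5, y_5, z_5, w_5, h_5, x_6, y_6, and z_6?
x_1 = 3.5, y_1 = 1.5, r_1 = 1, x_2 = 7.5, y_2 = 7, z_2 = 6, r_2 = 1.5, x_3 = 5, y_3 = 5, z_3 = 2, r_3 = 2, x_4 = 2, y_4 = 7.5, z_4 = 1.5, x_5 = 2.5, y_5 = 7.5, z_5 = 3, w_5 = 3, h_5 = 1.5, x_6 = 8, y_6 = 5, z_6 = 3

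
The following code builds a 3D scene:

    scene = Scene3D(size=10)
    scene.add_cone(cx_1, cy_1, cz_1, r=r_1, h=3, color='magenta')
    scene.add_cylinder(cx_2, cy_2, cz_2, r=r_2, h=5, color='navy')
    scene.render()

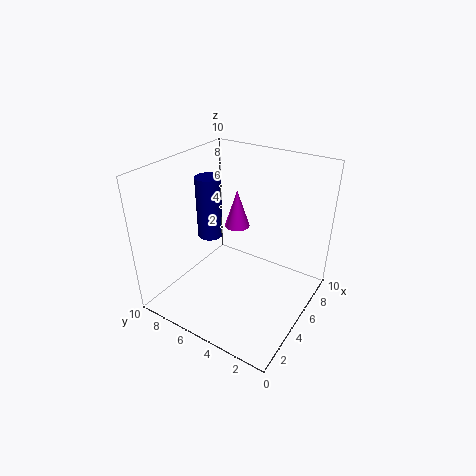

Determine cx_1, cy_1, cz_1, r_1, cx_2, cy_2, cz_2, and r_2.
cx_1 = 8; cy_1 = 7; cz_1 = 4; r_1 = 1; cx_2 = 7; cy_2 = 9; cz_2 = 3; r_2 = 1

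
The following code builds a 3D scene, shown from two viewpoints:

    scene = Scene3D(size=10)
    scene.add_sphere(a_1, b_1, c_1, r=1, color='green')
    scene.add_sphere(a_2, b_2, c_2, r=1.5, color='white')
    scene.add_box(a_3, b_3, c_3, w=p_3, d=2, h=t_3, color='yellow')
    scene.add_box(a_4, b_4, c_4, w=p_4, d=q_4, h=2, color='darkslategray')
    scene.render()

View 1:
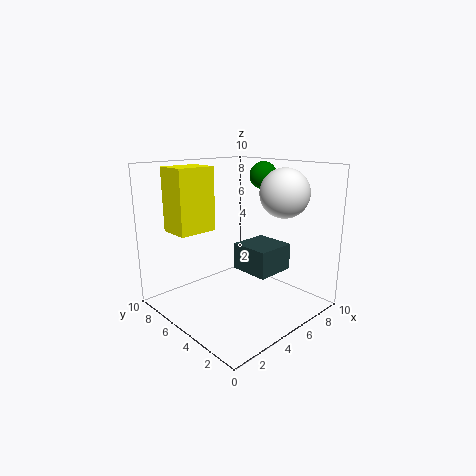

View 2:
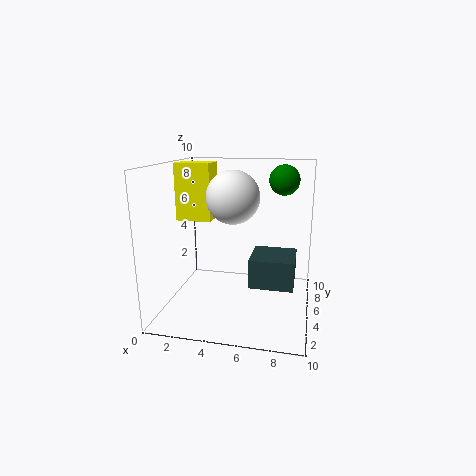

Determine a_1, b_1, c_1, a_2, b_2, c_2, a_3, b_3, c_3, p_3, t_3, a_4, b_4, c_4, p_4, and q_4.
a_1 = 8, b_1 = 5.5, c_1 = 9, a_2 = 5.5, b_2 = 1.5, c_2 = 8.5, a_3 = 0.5, b_3 = 5, c_3 = 6, p_3 = 2.5, t_3 = 4, a_4 = 6, b_4 = 3.5, c_4 = 2, p_4 = 3, q_4 = 3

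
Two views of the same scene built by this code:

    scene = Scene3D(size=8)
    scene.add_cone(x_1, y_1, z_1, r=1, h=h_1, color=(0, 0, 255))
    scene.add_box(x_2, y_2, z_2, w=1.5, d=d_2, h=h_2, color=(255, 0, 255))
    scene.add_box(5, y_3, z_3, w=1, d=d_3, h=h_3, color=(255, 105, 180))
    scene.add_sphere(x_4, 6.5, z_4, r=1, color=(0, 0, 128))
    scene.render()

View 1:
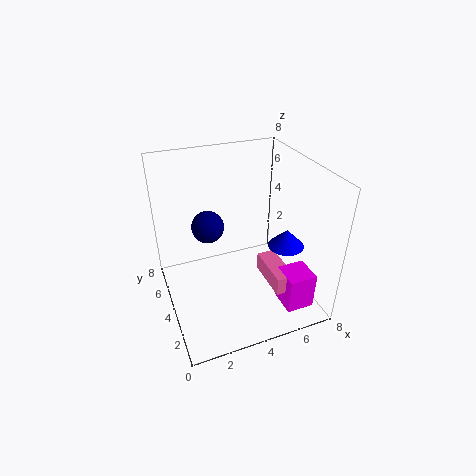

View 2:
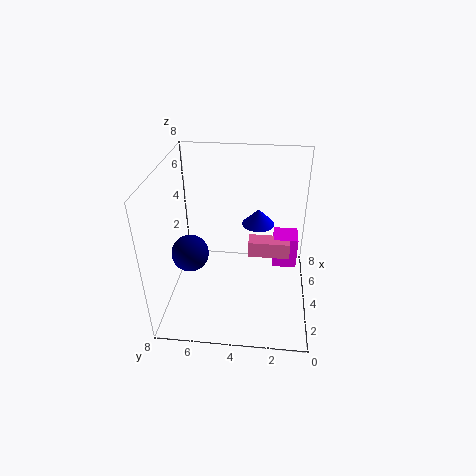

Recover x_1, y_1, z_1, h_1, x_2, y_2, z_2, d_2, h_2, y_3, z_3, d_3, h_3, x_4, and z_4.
x_1 = 6.5
y_1 = 3
z_1 = 3.5
h_1 = 1
x_2 = 5.5
y_2 = 0.5
z_2 = 1
d_2 = 1.5
h_2 = 2
y_3 = 1
z_3 = 2
d_3 = 2.5
h_3 = 1
x_4 = 3
z_4 = 3.5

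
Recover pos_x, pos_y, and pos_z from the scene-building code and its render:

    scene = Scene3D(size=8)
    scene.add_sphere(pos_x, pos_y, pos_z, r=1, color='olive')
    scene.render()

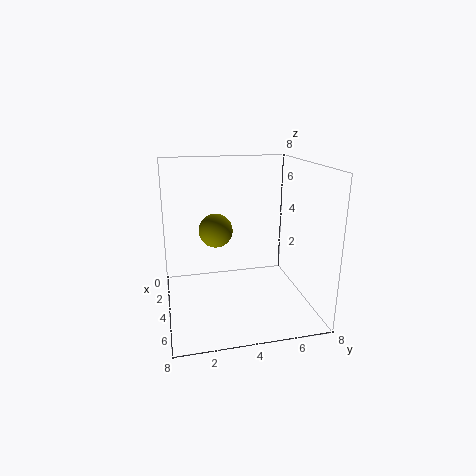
pos_x = 2.5; pos_y = 3; pos_z = 4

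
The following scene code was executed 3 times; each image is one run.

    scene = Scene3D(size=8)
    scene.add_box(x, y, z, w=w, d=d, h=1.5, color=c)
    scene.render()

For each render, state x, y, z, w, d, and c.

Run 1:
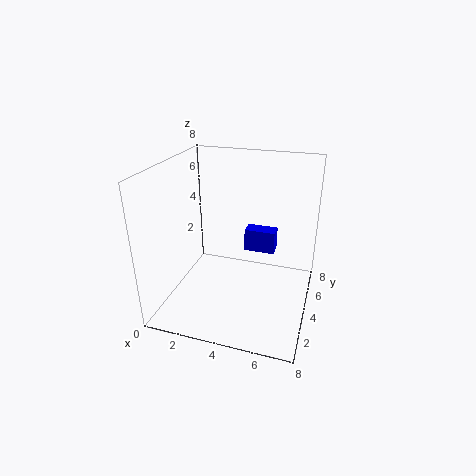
x = 3.5
y = 7
z = 1.5
w = 2
d = 1
c = 'blue'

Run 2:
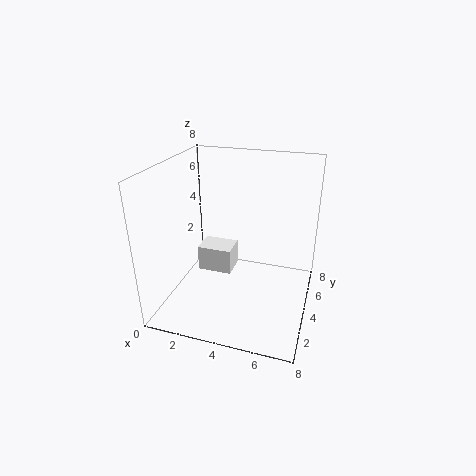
x = 1.5
y = 4
z = 1.5
w = 2
d = 1.5
c = 'white'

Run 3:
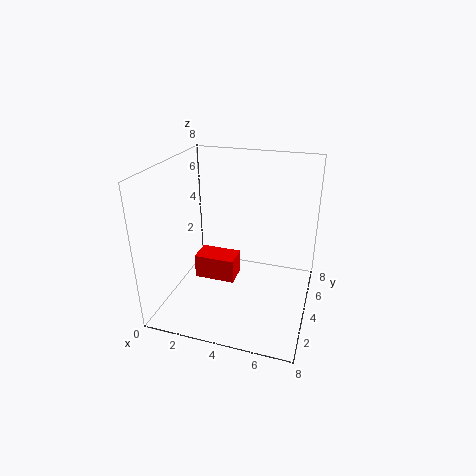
x = 1
y = 4.5
z = 0.5
w = 2.5
d = 1.5
c = 'red'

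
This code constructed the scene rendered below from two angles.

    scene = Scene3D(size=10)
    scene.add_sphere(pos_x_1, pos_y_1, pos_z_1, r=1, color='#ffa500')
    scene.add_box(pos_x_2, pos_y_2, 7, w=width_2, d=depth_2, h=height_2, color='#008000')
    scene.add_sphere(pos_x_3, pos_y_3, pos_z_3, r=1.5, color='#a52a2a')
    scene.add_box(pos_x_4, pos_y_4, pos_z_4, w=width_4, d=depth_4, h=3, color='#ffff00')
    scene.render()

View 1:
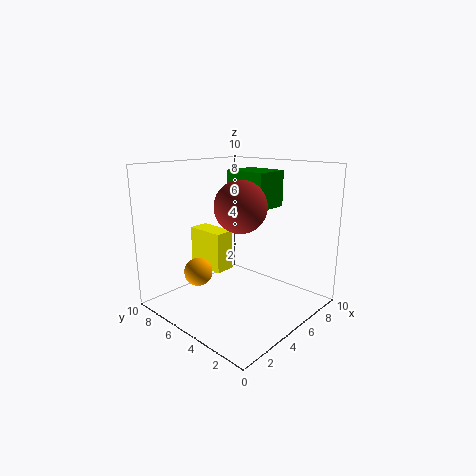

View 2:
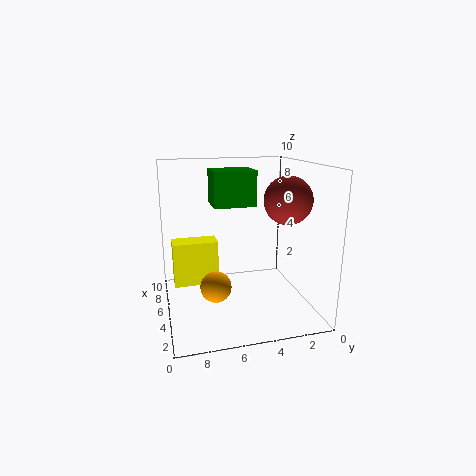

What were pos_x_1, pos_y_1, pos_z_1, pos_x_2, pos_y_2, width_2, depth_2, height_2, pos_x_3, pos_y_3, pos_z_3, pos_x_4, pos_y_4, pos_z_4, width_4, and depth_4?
pos_x_1 = 3, pos_y_1 = 7, pos_z_1 = 2.5, pos_x_2 = 5.5, pos_y_2 = 3.5, width_2 = 2.5, depth_2 = 3, height_2 = 2.5, pos_x_3 = 2.5, pos_y_3 = 2.5, pos_z_3 = 8, pos_x_4 = 4.5, pos_y_4 = 6.5, pos_z_4 = 2, width_4 = 1.5, depth_4 = 3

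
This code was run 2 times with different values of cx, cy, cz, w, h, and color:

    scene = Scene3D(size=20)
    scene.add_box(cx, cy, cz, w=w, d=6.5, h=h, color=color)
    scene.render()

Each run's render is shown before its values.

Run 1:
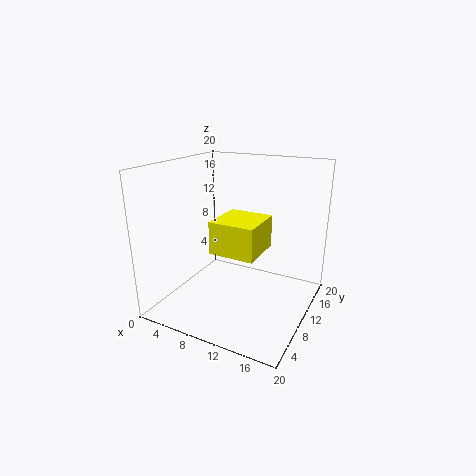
cx = 7.5, cy = 6.5, cz = 8.5, w = 6.25, h = 4.5, color = 'yellow'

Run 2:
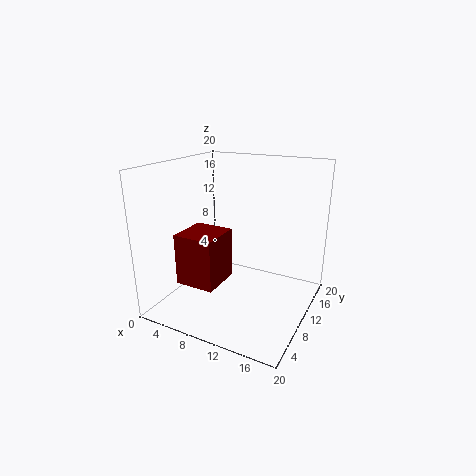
cx = 0.25, cy = 8, cz = 1.25, w = 6.25, h = 8, color = 'maroon'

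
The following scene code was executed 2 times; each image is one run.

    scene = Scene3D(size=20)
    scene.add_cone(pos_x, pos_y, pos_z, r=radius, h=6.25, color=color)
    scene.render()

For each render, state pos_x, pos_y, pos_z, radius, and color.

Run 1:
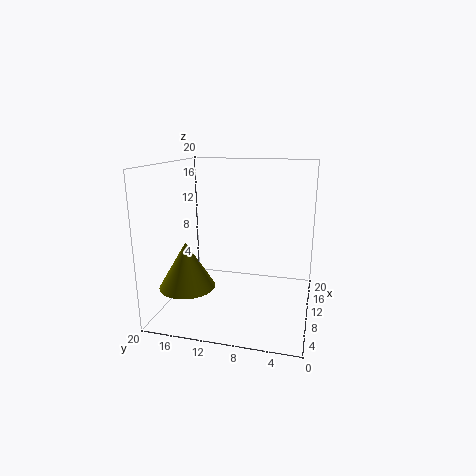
pos_x = 5.75, pos_y = 16, pos_z = 4, radius = 3.75, color = 'olive'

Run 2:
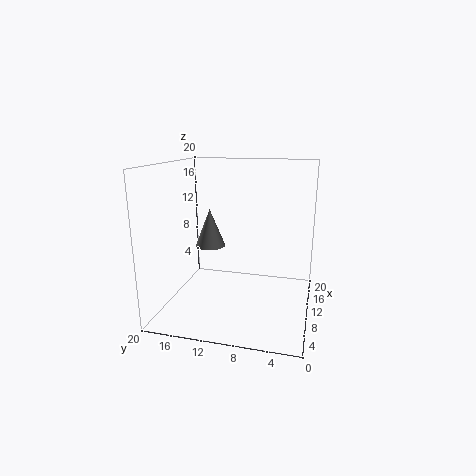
pos_x = 17.5, pos_y = 16.75, pos_z = 5.75, radius = 2.5, color = 'gray'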